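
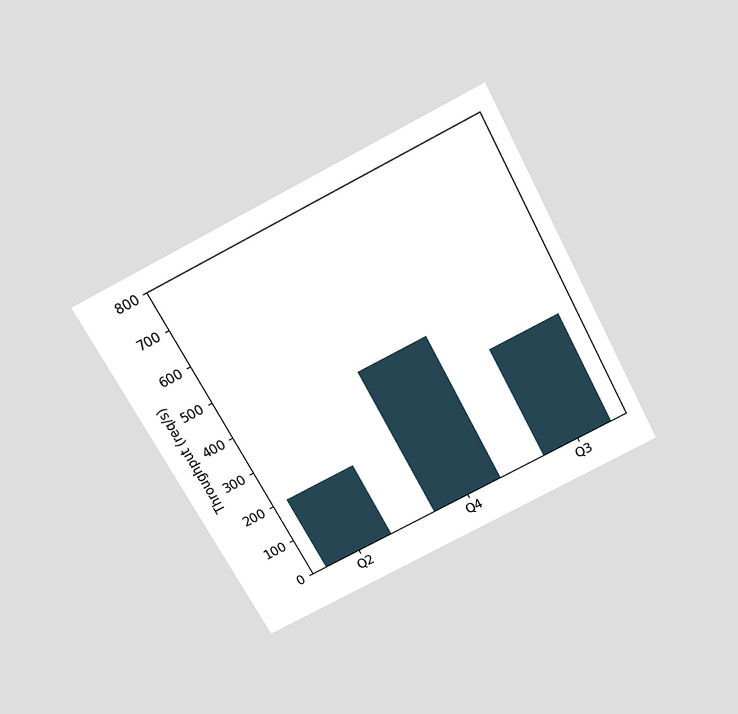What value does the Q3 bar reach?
The chart is tilted about 27° counter-clockwise and viewed slightly from above. Reading along the chart's y-axis, the Q3 bar reaches 300req/s.

300req/s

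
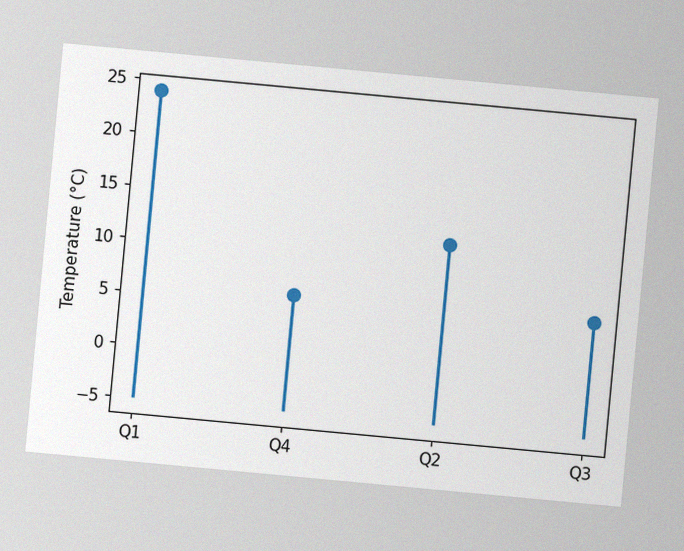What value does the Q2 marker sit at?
12°C

The chart is tilted about 5° clockwise, with some photo noise. The Q2 marker sits at 12°C.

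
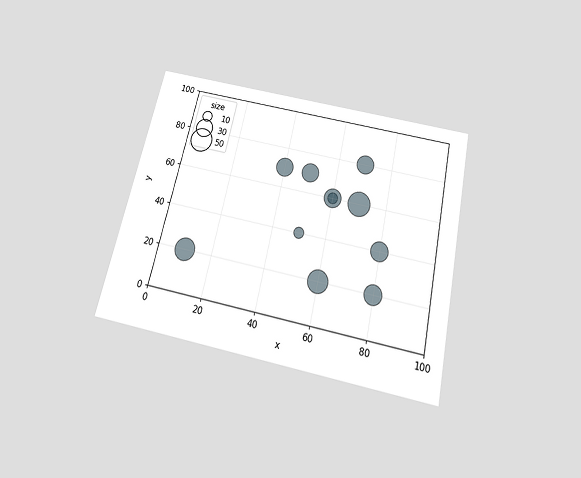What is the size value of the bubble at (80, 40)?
The chart is tilted about 13° clockwise and viewed slightly from below. Matching the bubble at (80, 40) against the size legend gives 30.

30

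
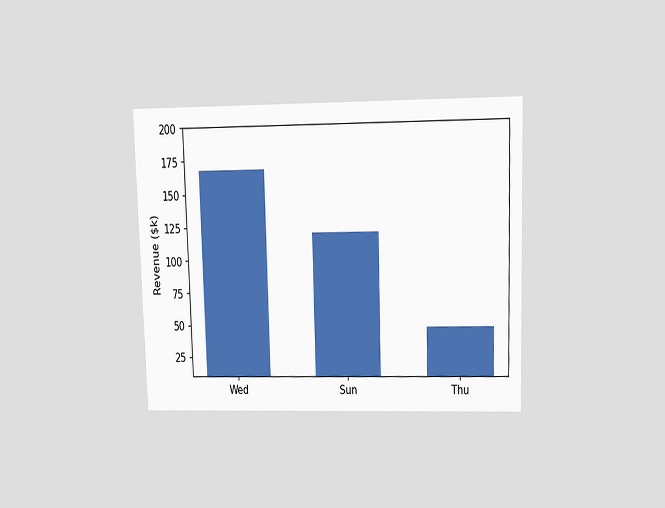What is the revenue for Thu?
$48k

The chart is viewed slightly from above. Reading along the chart's y-axis, the Thu bar reaches $48k.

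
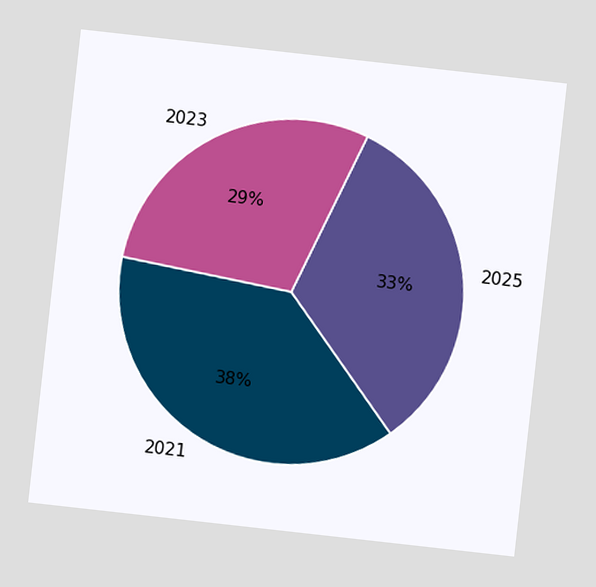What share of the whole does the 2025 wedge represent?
The chart is tilted about 6° clockwise. The 2025 slice takes up 33% of the pie.

33%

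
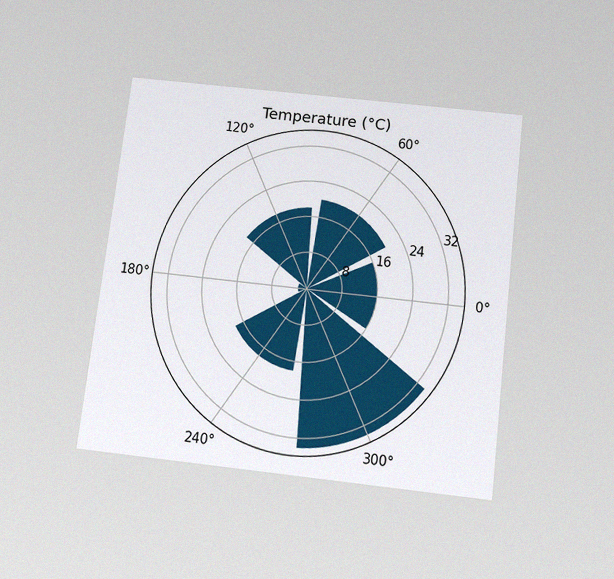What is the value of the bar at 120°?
18°C

The chart is tilted about 7° clockwise and viewed slightly from below, with some photo noise. The bar at 120° reaches 18°C on the radial axis.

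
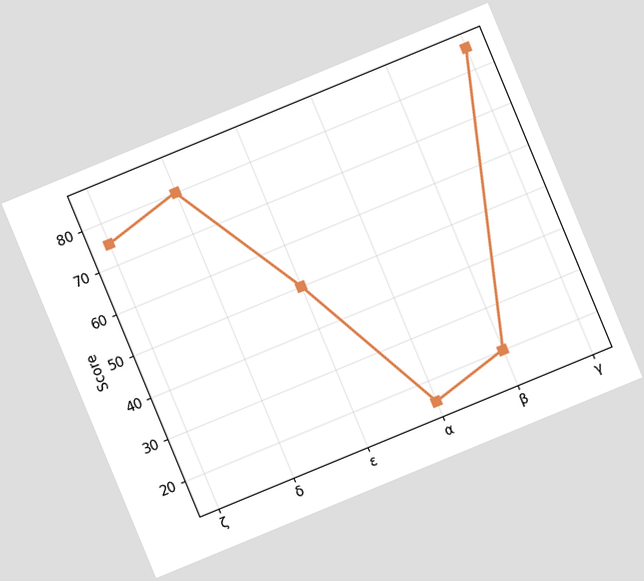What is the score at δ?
The chart is tilted about 22° counter-clockwise. At δ, the line is at 80.

80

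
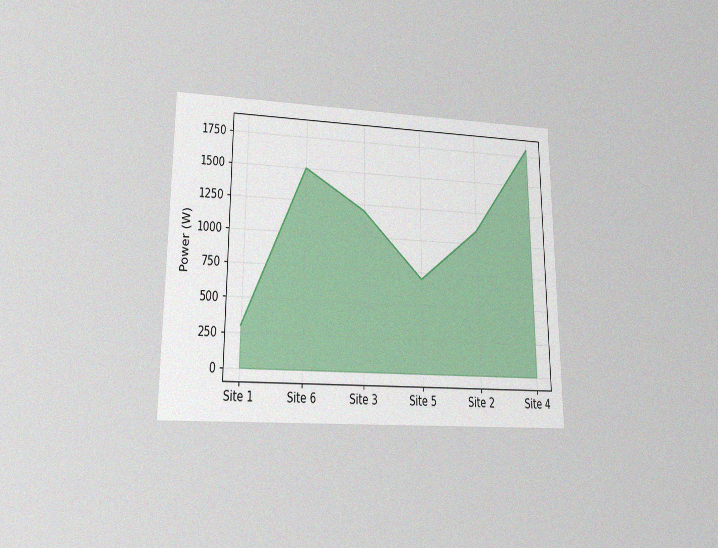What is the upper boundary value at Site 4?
1800W

The chart is viewed at a slight angle, with some photo noise. At Site 4 the upper boundary is at 1800W.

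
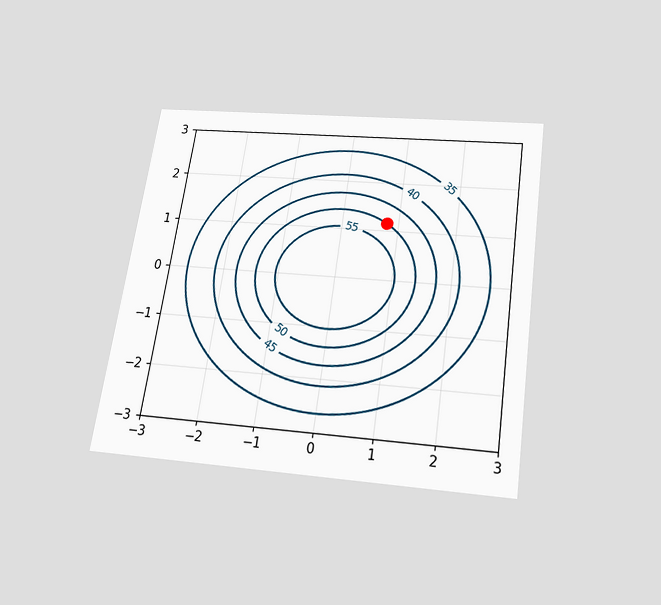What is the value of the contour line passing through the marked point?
The chart is tilted about 8° clockwise and viewed slightly from below. The marked point sits on the contour labelled 50.

50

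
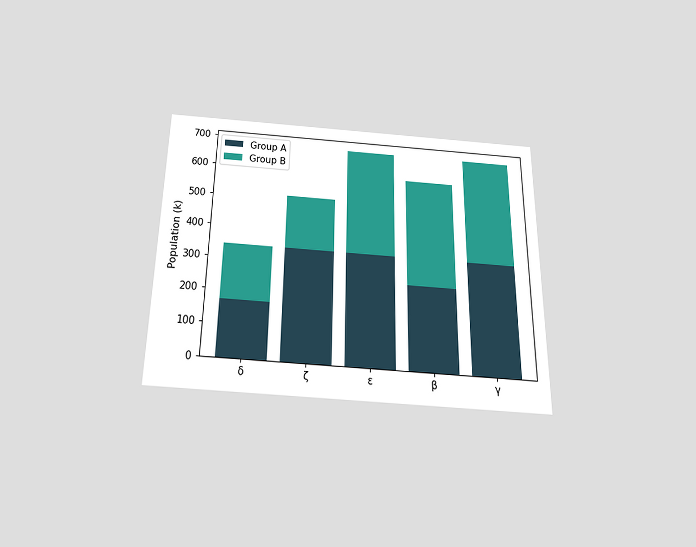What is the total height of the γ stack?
The chart is viewed slightly from below. The γ stack's top reaches 680k on the y-axis.

680k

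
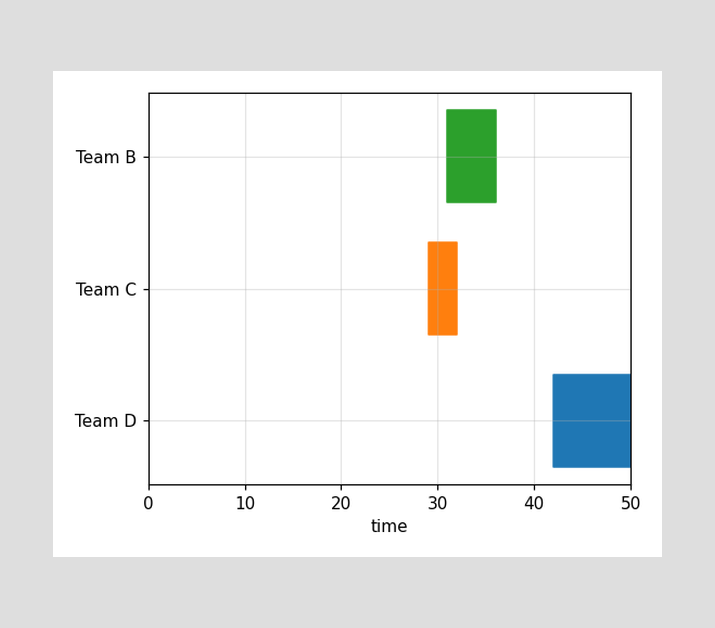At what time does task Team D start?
42

The Team D bar begins at t=42.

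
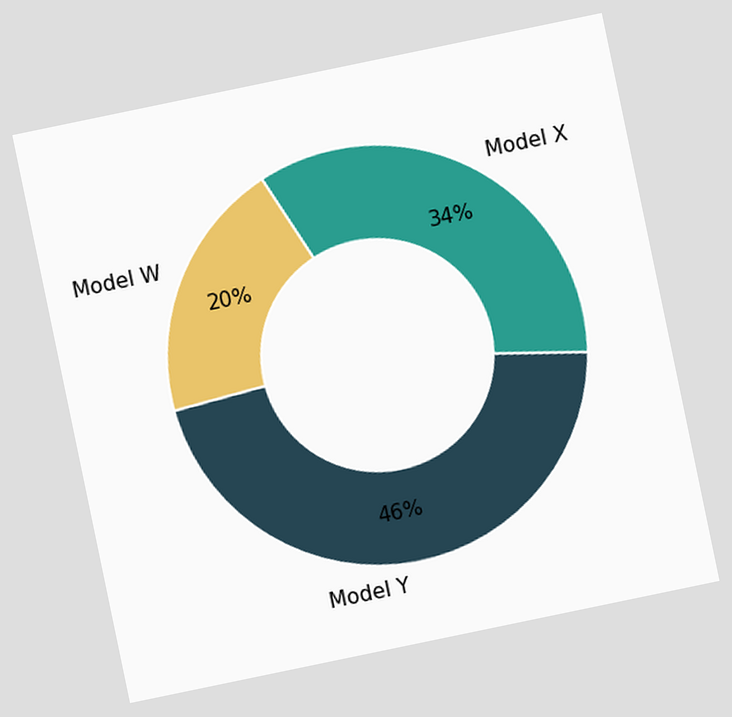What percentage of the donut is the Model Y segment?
The chart is tilted about 12° counter-clockwise. The Model Y segment takes up 46% of the ring.

46%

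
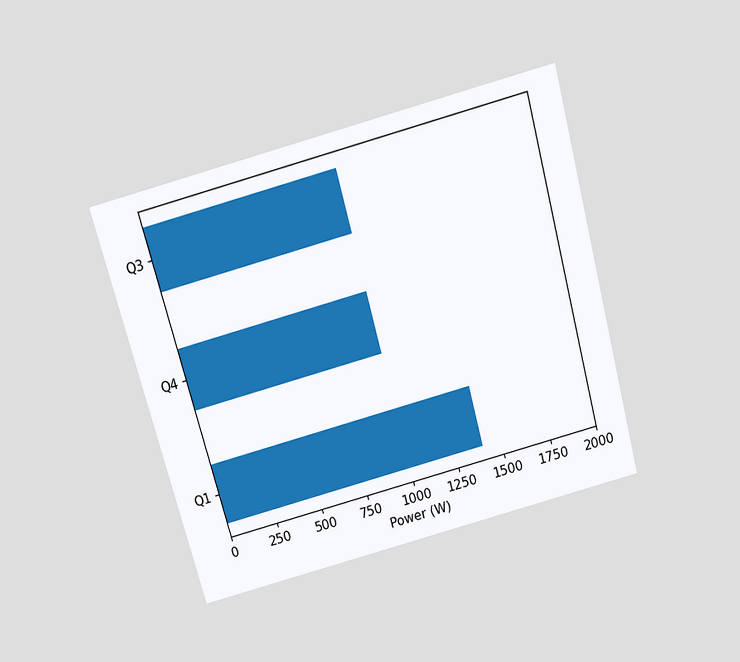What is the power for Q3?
The chart is tilted about 15° counter-clockwise and viewed slightly from above. Reading along the chart's x-axis, the Q3 bar reaches 1000W.

1000W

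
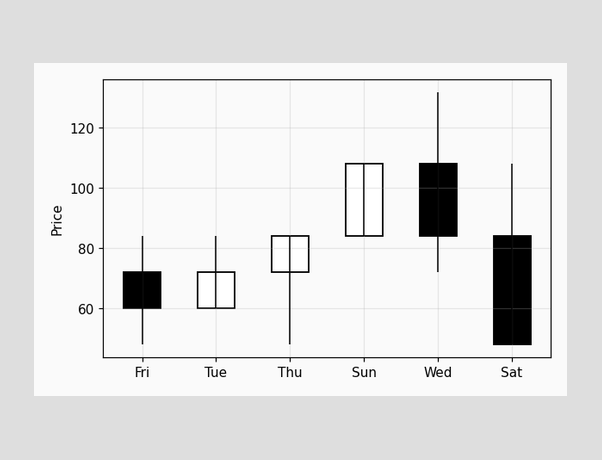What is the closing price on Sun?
108

The Sun candle closes at 108.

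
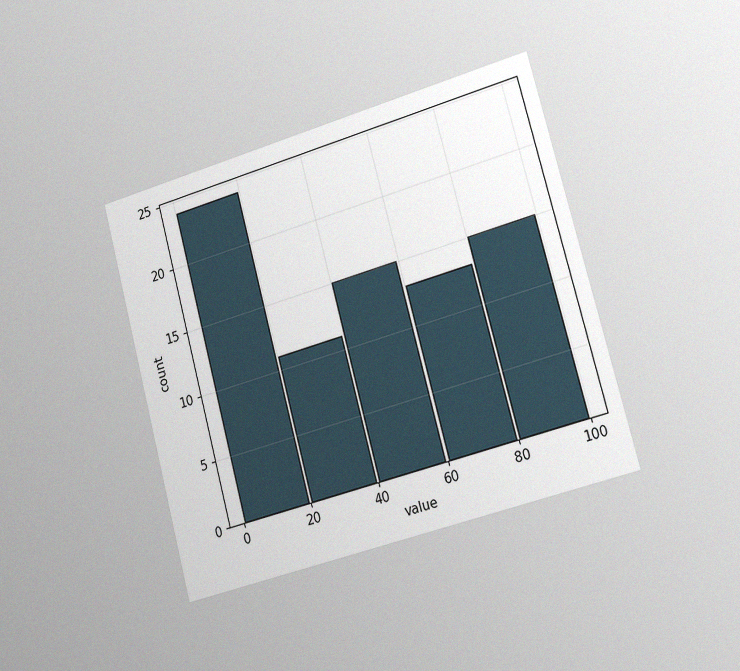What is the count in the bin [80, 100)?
15

The chart is tilted about 15° counter-clockwise and viewed slightly from the right, with some photo noise. The [80, 100) bin has height 15.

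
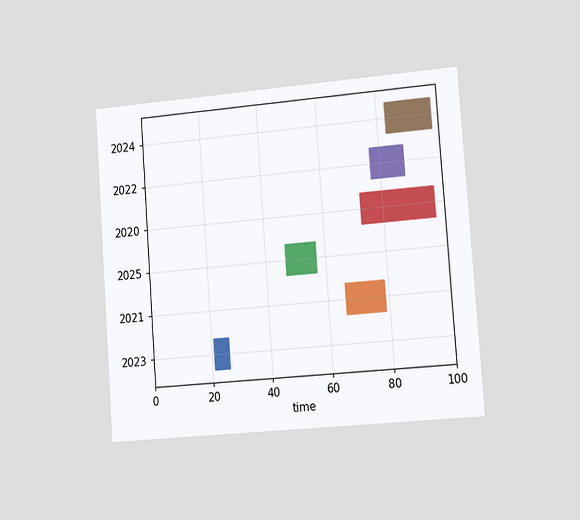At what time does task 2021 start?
The chart is tilted about 4° counter-clockwise and viewed slightly from the right. The 2021 bar begins at t=66.

66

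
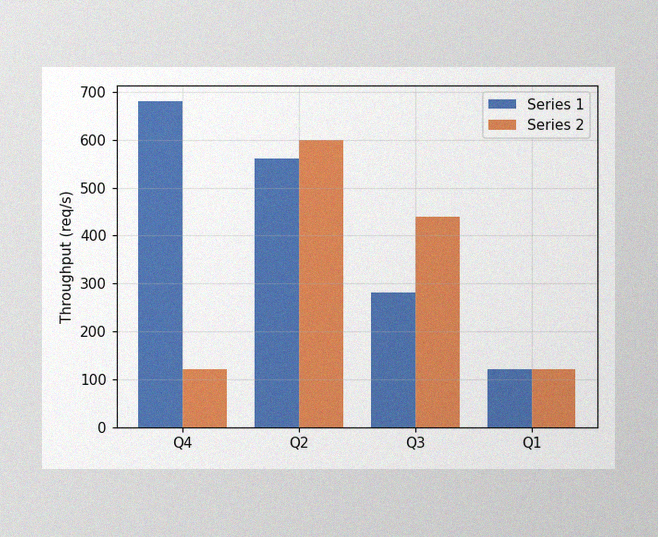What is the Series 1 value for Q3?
The image has some photo noise and uneven lighting. The Series 1 bar at Q3 reaches 280req/s on the y-axis.

280req/s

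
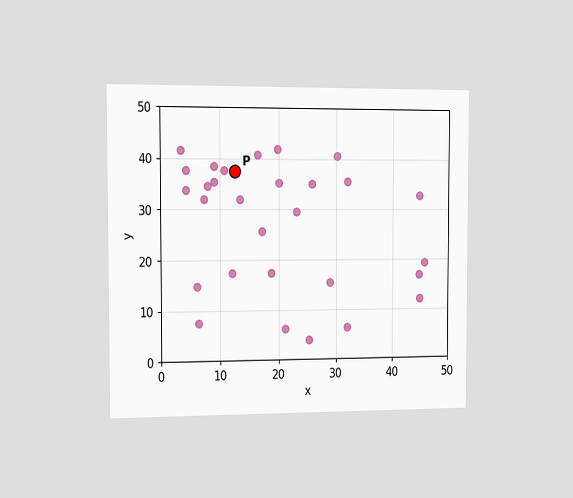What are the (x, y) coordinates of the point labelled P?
The chart is viewed slightly from the left. Following the gridlines from P to each axis, P sits at (12.5, 37.5).

(12.5, 37.5)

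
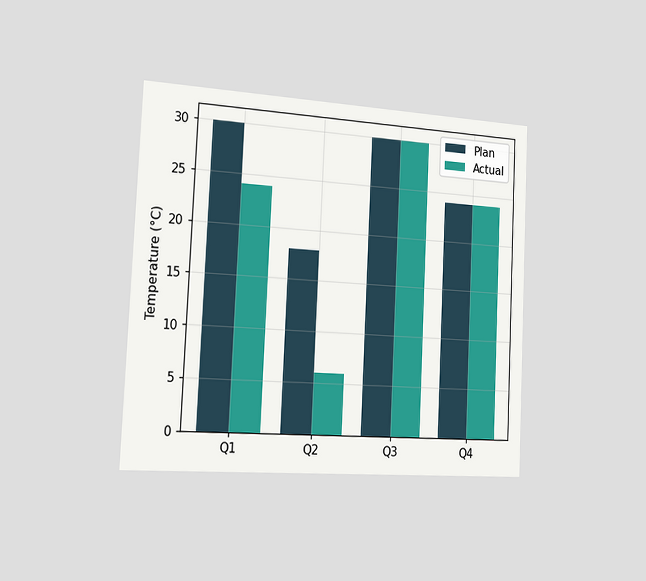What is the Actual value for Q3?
30°C

The chart is tilted about 3° clockwise and viewed slightly from the left. The Actual bar at Q3 reaches 30°C on the y-axis.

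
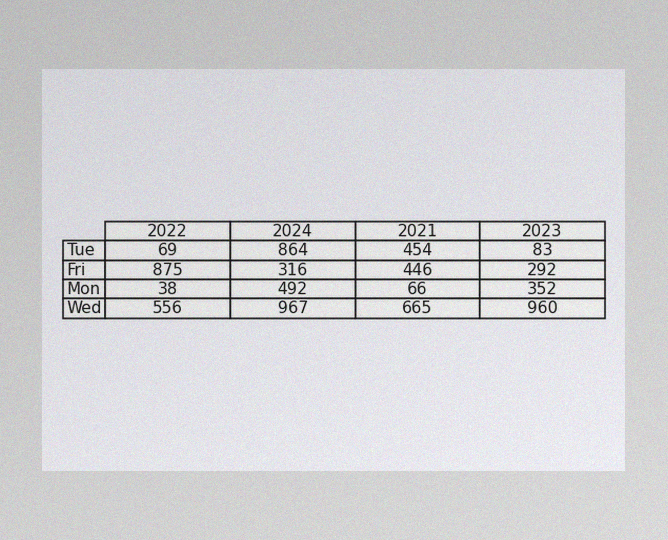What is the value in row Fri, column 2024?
316

The image has some photo noise and uneven lighting. The (Fri, 2024) cell reads 316.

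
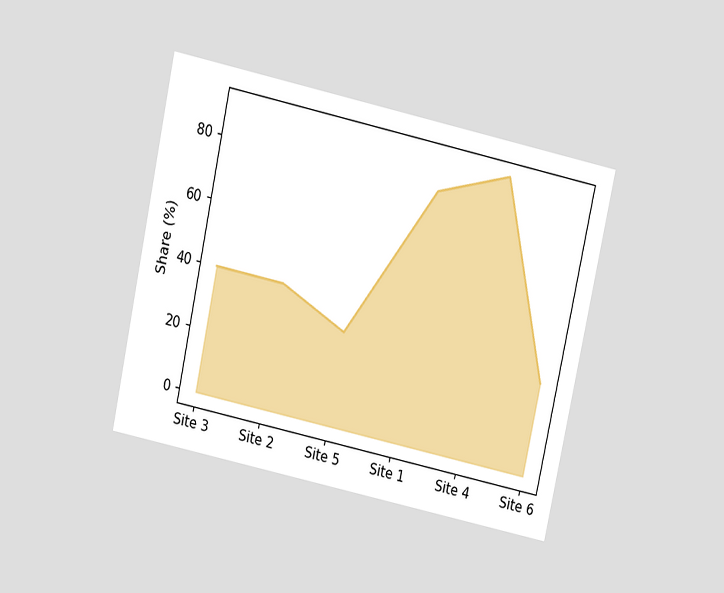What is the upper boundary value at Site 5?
30%

The chart is tilted about 12° clockwise and viewed at a slight angle. At Site 5 the upper boundary is at 30%.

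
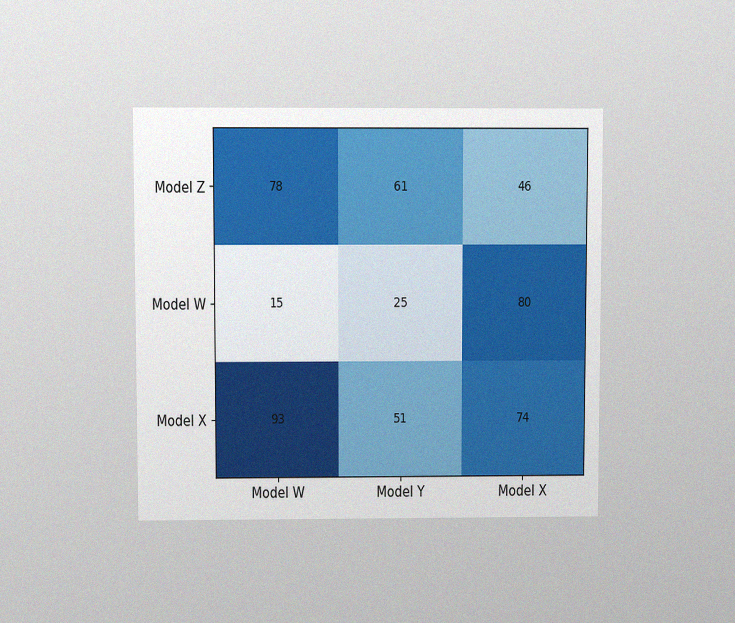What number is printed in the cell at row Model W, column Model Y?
25

The chart is viewed slightly from above, with some photo noise. The (Model W, Model Y) cell reads 25.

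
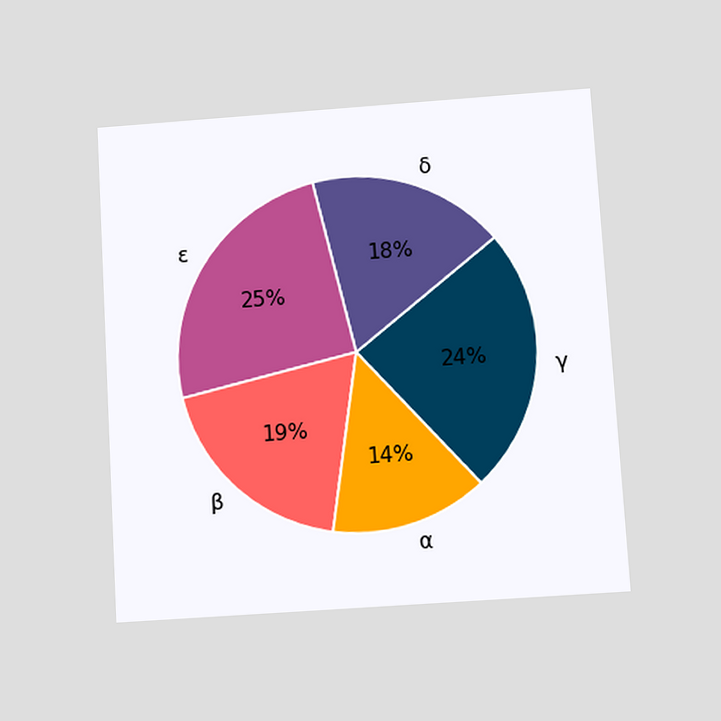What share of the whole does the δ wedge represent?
The chart is tilted about 3° counter-clockwise and viewed slightly from below. The δ slice takes up 18% of the pie.

18%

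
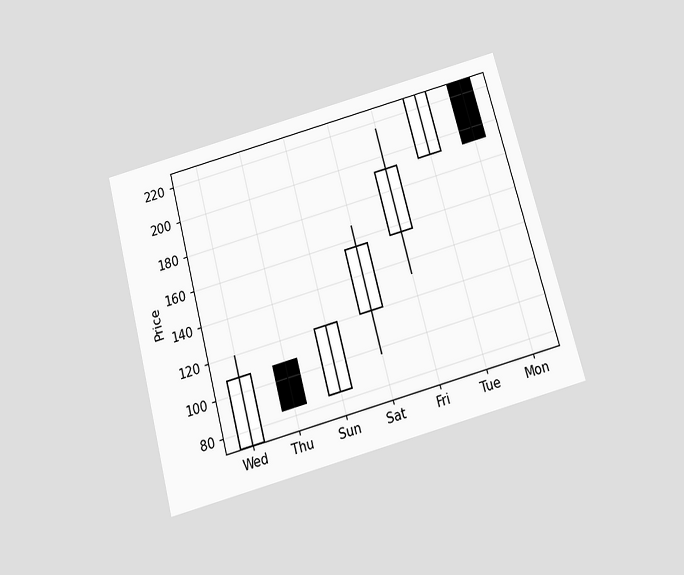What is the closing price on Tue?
228

The chart is tilted about 15° counter-clockwise and viewed slightly from below. The Tue candle closes at 228.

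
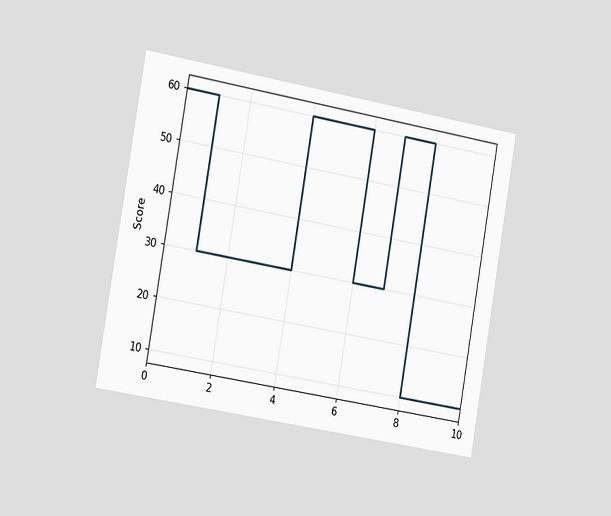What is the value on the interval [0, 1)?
60

The chart is tilted about 10° clockwise and viewed slightly from the left. On [0, 1) the step sits at 60.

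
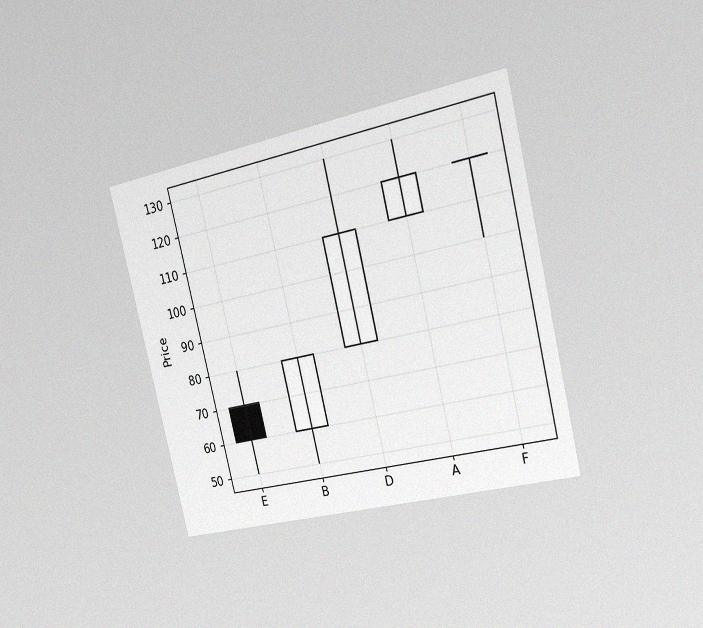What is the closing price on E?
60

The chart is tilted about 13° counter-clockwise and viewed slightly from the right, with some photo noise. The E candle closes at 60.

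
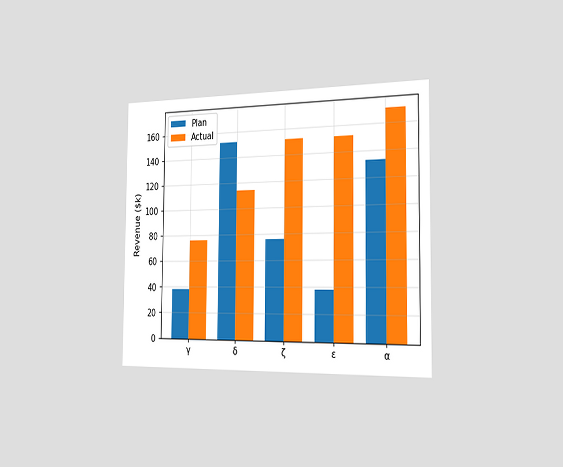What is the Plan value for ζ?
$76k

The chart is viewed slightly from the right. The Plan bar at ζ reaches $76k on the y-axis.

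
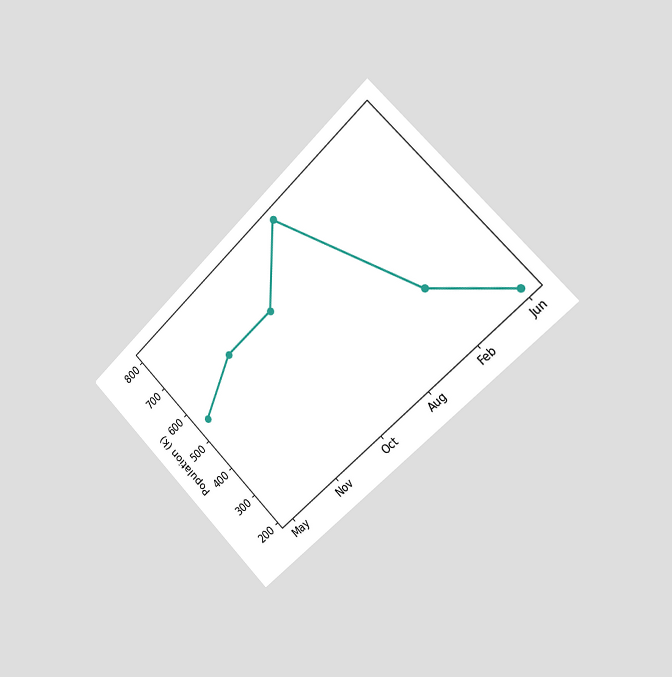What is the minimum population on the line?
210k

The chart is tilted about 45° counter-clockwise and viewed slightly from the right. The lowest point is at Jun, and reading across to the y-axis gives 210k.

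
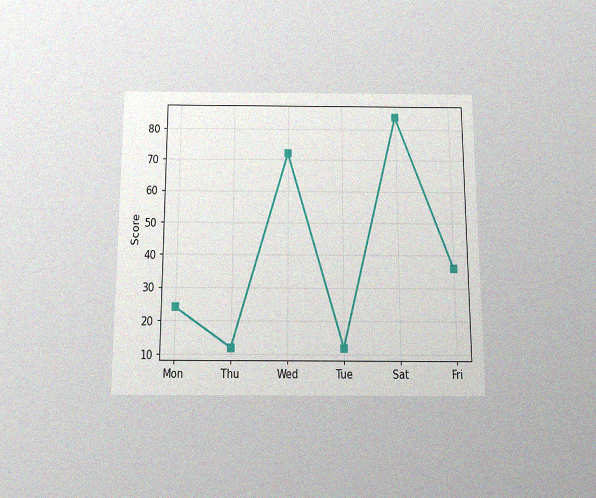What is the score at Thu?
The chart is viewed slightly from below, with some photo noise. At Thu, the line is at 12.

12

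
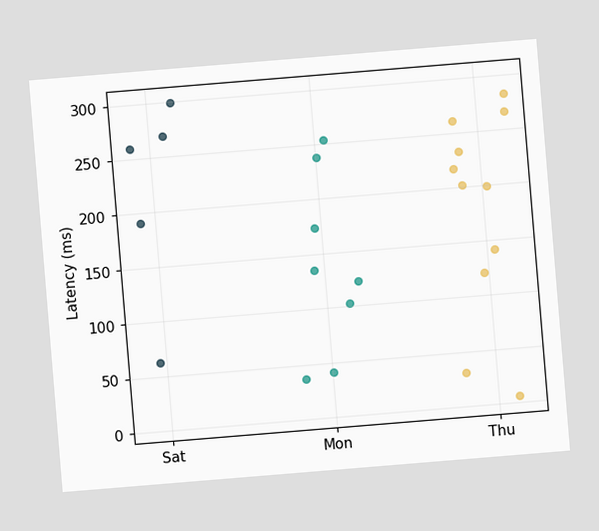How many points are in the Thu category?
The chart is tilted about 5° counter-clockwise. Counting the markers in the Thu column gives 11.

11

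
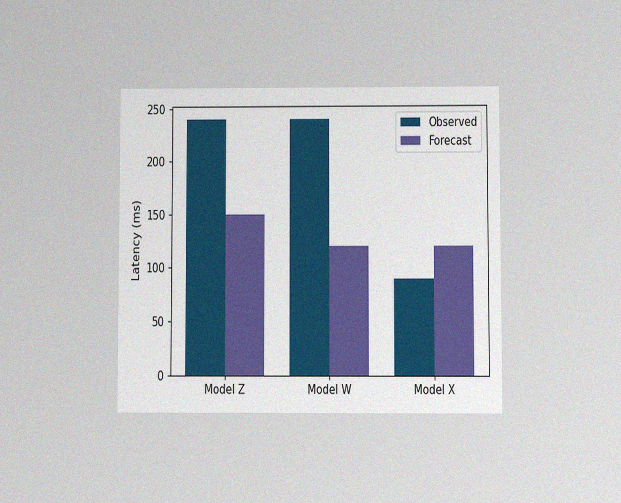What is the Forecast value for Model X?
120ms

The chart is viewed at a slight angle, with some photo noise. The Forecast bar at Model X reaches 120ms on the y-axis.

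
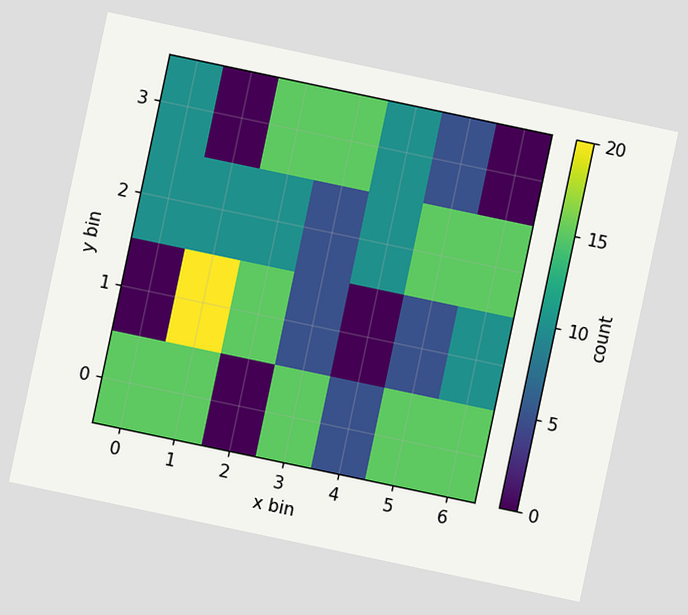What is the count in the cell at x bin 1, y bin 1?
The chart is tilted about 12° clockwise. Matching the cell (1, 1) against the colorbar gives 20.

20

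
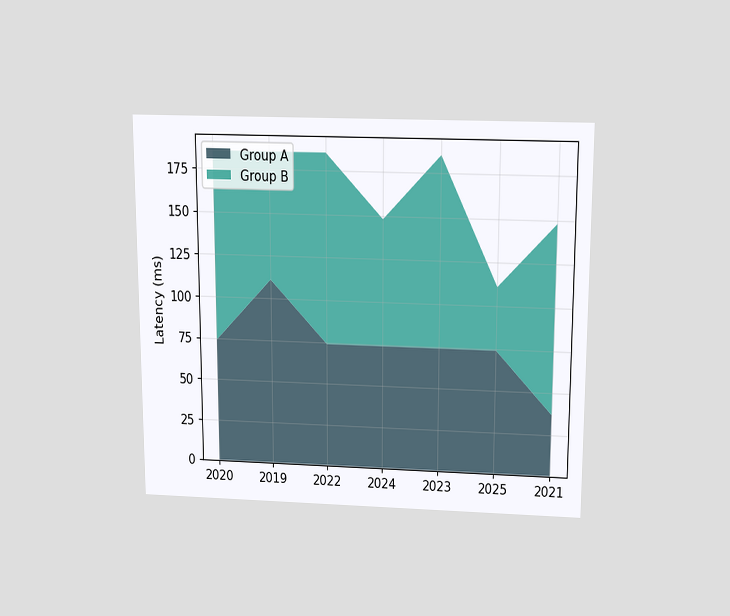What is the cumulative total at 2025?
111ms

The chart is viewed slightly from above. The stacked total at 2025 reaches 111ms.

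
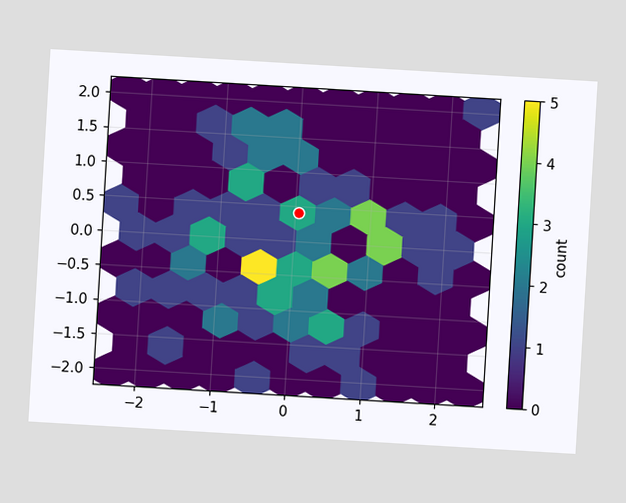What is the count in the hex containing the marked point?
The chart is tilted about 3° clockwise. The marked hex reads 3 on the colorbar.

3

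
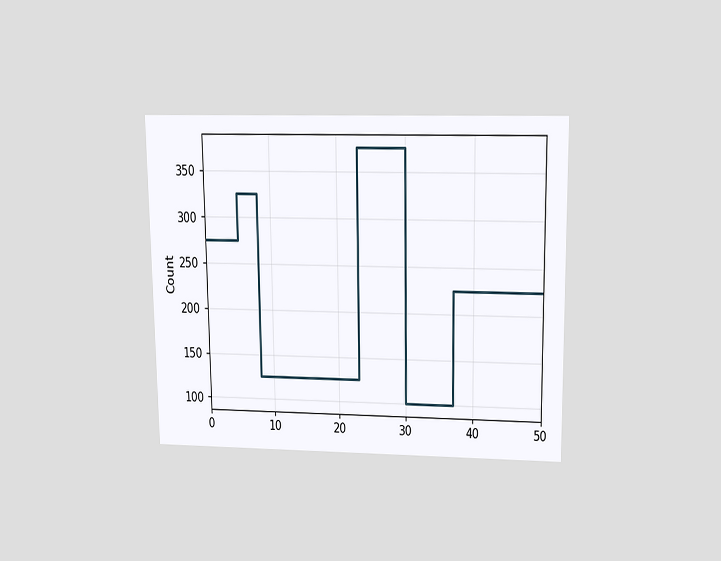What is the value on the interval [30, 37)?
The chart is viewed slightly from above. On [30, 37) the step sits at 100.

100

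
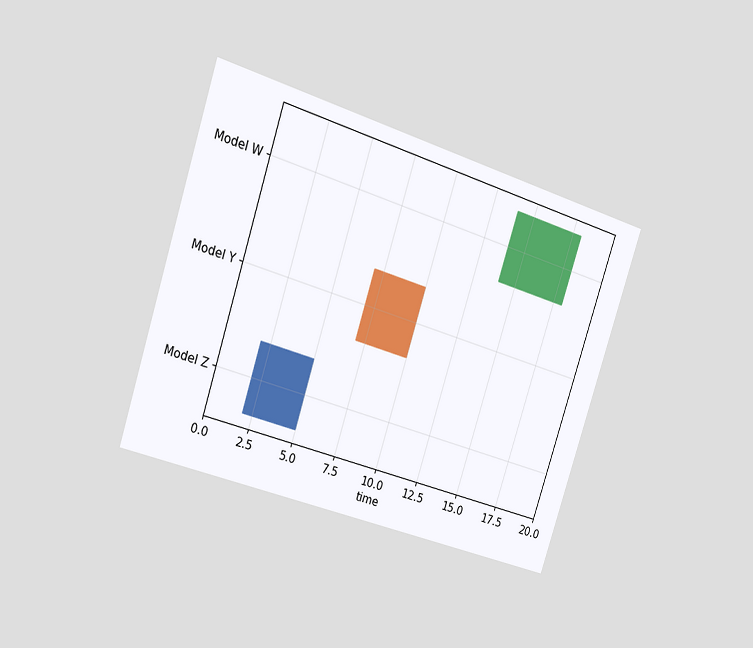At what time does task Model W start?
14

The chart is tilted about 18° clockwise and viewed at a slight angle. The Model W bar begins at t=14.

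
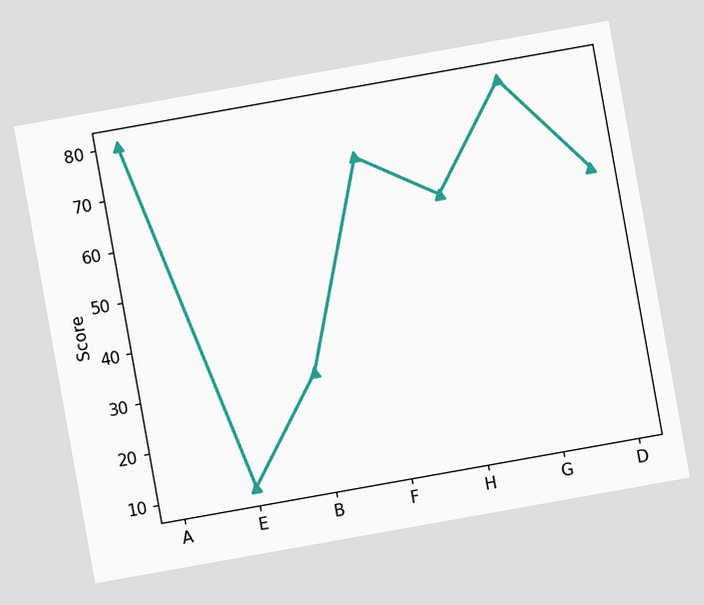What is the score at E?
The chart is tilted about 10° counter-clockwise. At E, the line is at 10.

10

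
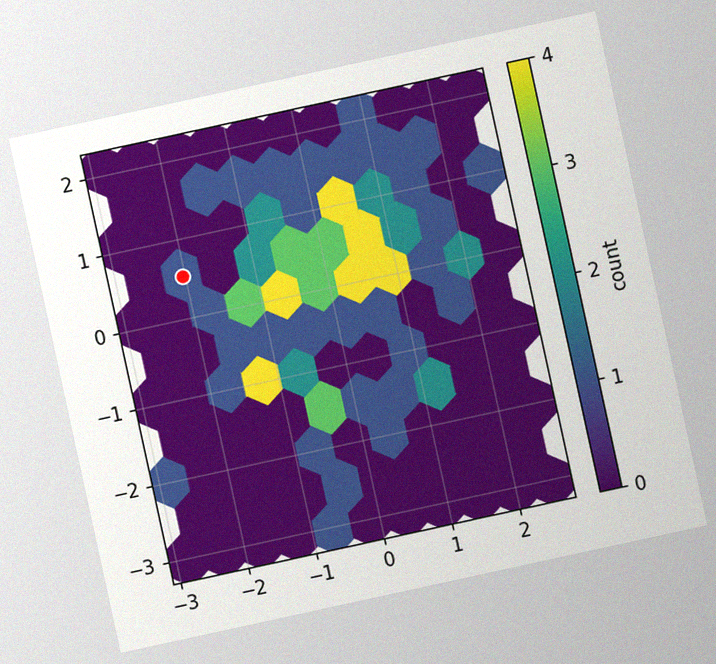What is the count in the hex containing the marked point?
1

The chart is tilted about 12° counter-clockwise, with some photo noise. The marked hex reads 1 on the colorbar.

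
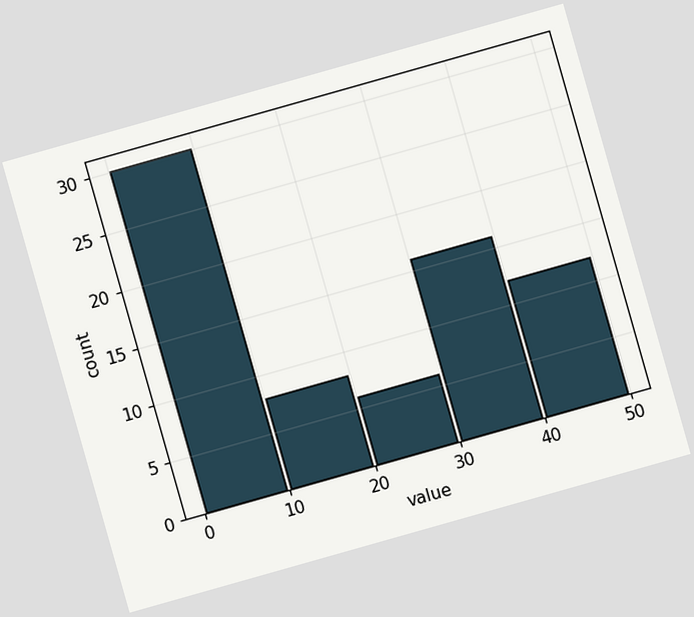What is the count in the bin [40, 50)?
12

The chart is tilted about 16° counter-clockwise. The [40, 50) bin has height 12.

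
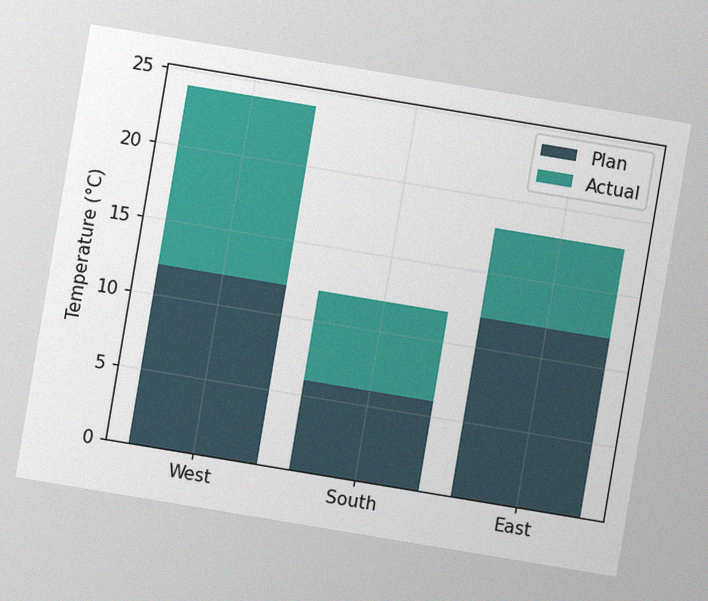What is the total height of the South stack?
12°C

The chart is tilted about 9° clockwise, with some photo noise. The South stack's top reaches 12°C on the y-axis.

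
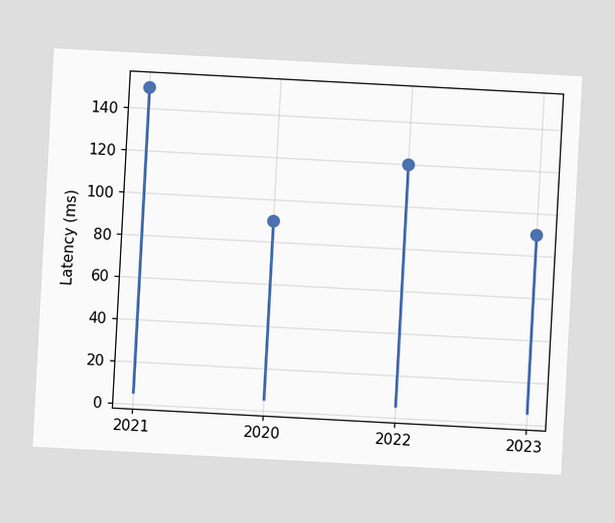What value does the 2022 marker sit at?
120ms

The chart is tilted about 3° clockwise. The 2022 marker sits at 120ms.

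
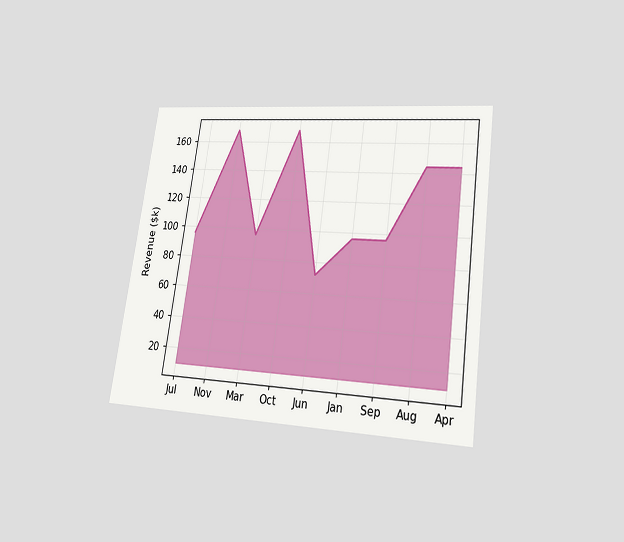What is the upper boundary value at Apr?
$144k

The chart is tilted about 8° clockwise and viewed at a slight angle. At Apr the upper boundary is at $144k.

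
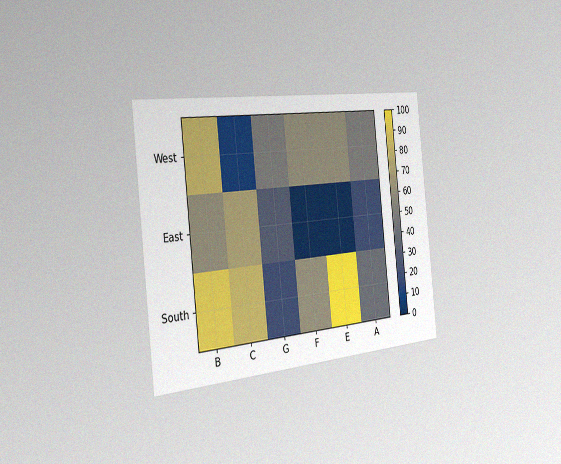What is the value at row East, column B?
60

The chart is tilted about 6° counter-clockwise and viewed slightly from the left, with some photo noise. Matching cell (East, B) against the colorbar gives 60.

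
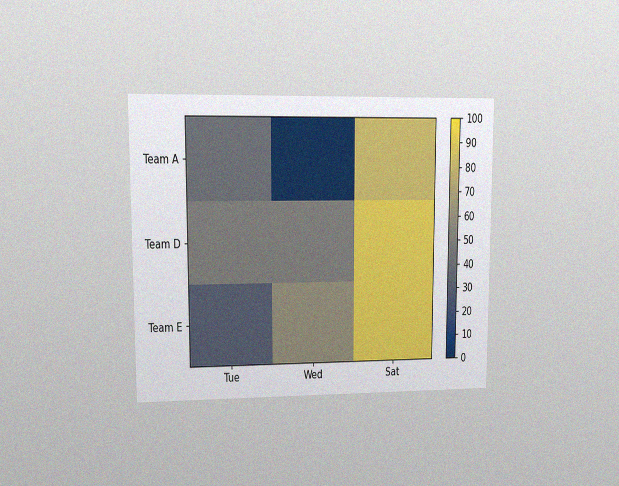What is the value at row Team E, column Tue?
The chart is viewed at a slight angle, with some photo noise. Matching cell (Team E, Tue) against the colorbar gives 30.

30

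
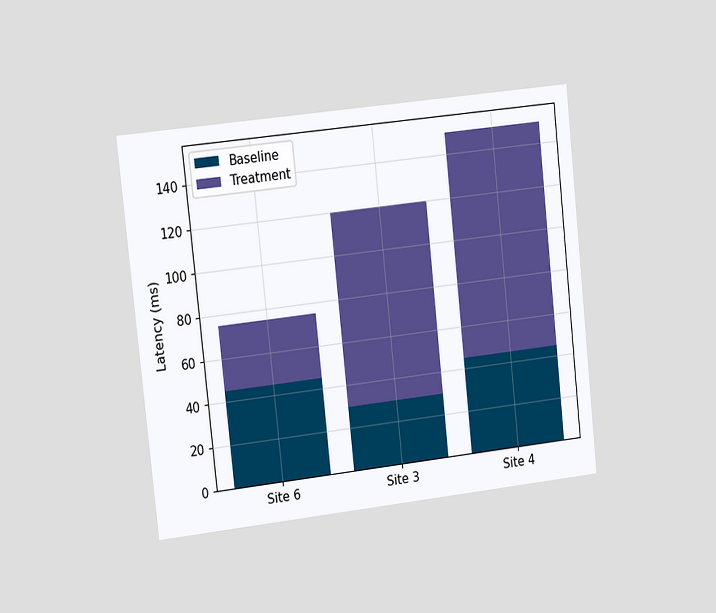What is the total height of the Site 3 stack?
The chart is tilted about 6° counter-clockwise and viewed slightly from the left. The Site 3 stack's top reaches 120ms on the y-axis.

120ms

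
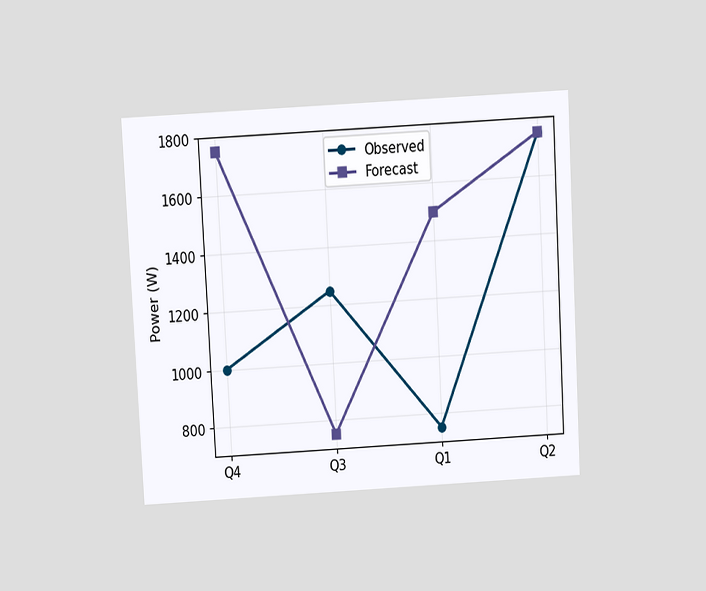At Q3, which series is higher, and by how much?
The chart is tilted about 3° counter-clockwise and viewed slightly from above. At Q3, Observed sits above the other line by 500W.

Observed, by 500W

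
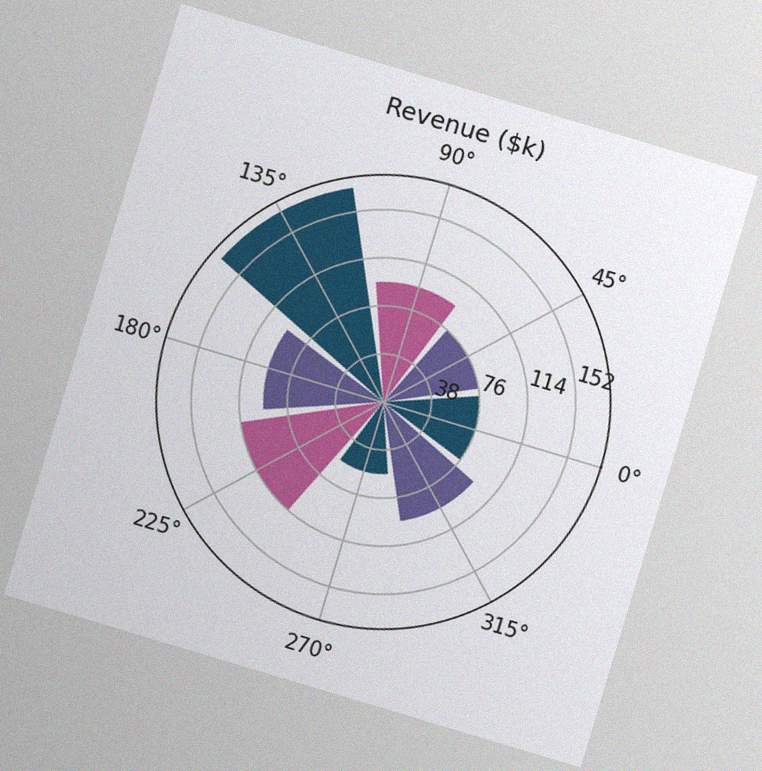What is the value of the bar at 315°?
$95k

The chart is tilted about 17° clockwise, with some photo noise. The bar at 315° reaches $95k on the radial axis.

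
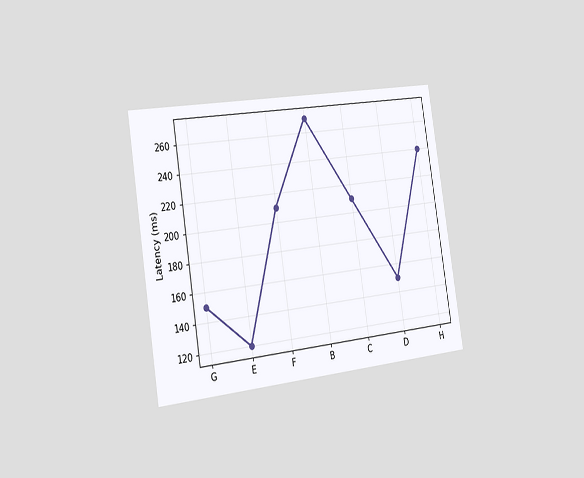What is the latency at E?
120ms

The chart is tilted about 9° counter-clockwise and viewed slightly from the left. At E, the line is at 120ms.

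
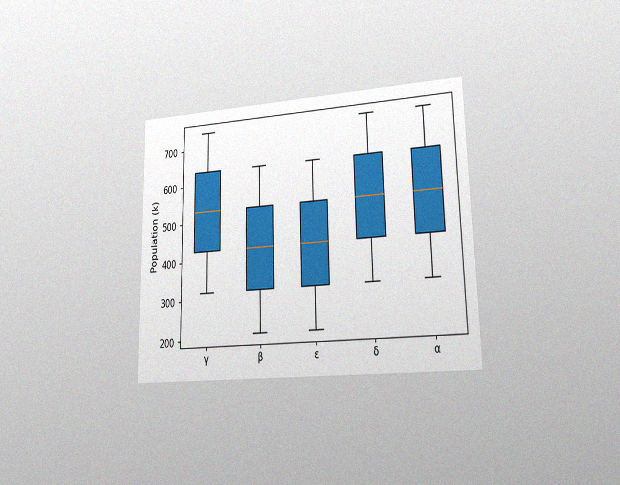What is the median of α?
530k

The chart is viewed at a slight angle, with some photo noise. The median line in the α box sits at 530k.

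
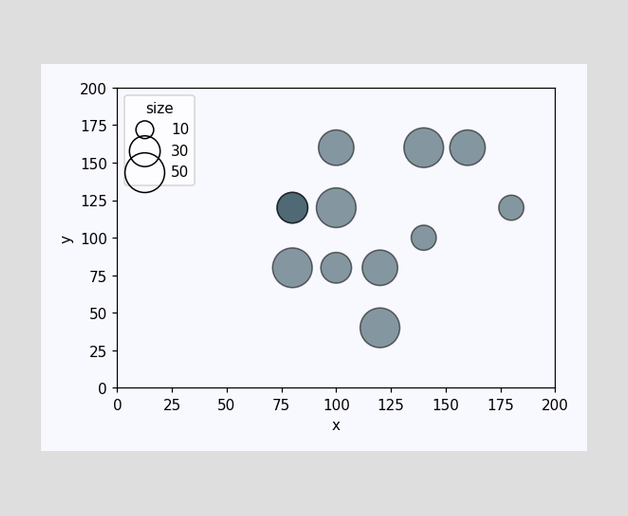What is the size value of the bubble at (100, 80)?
Matching the bubble at (100, 80) against the size legend gives 30.

30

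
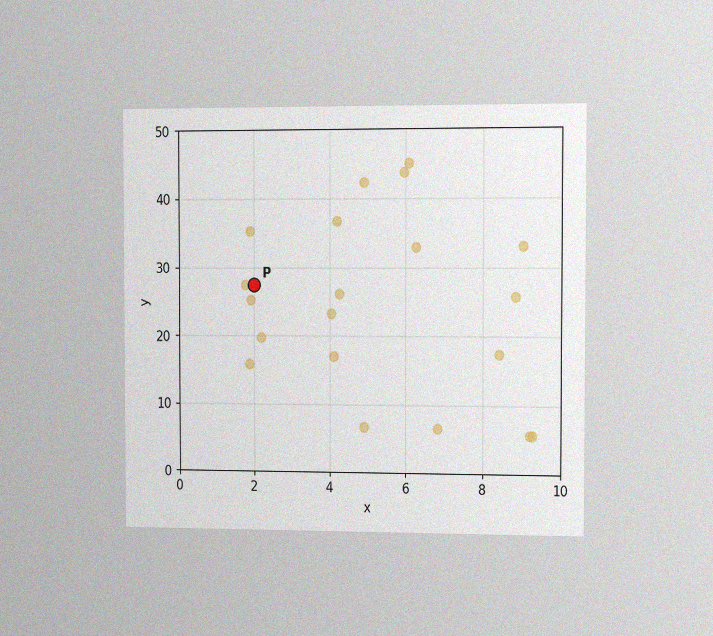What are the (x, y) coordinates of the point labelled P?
(2, 27.5)

The chart is viewed slightly from the right, with some photo noise. Following the gridlines from P to each axis, P sits at (2, 27.5).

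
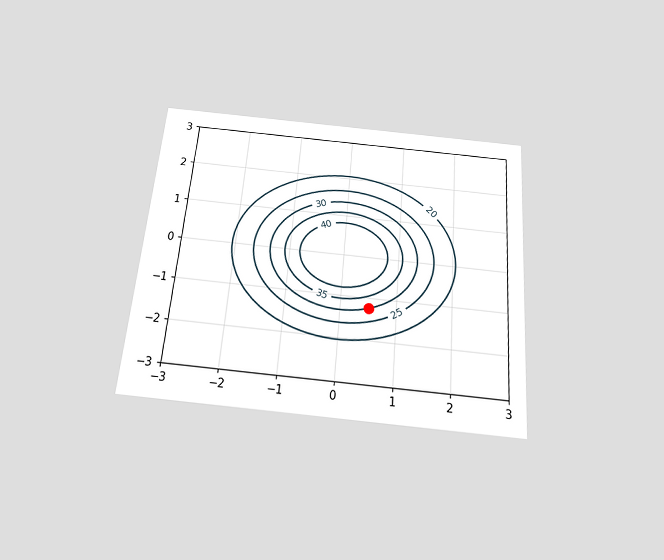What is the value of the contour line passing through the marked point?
The chart is tilted about 5° clockwise and viewed slightly from below. The marked point sits on the contour labelled 30.

30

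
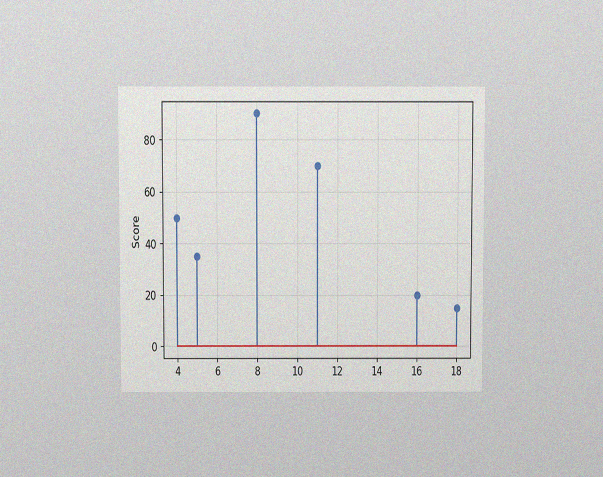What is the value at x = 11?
70

The chart is viewed slightly from above, with some photo noise. The stem at x=11 reaches 70.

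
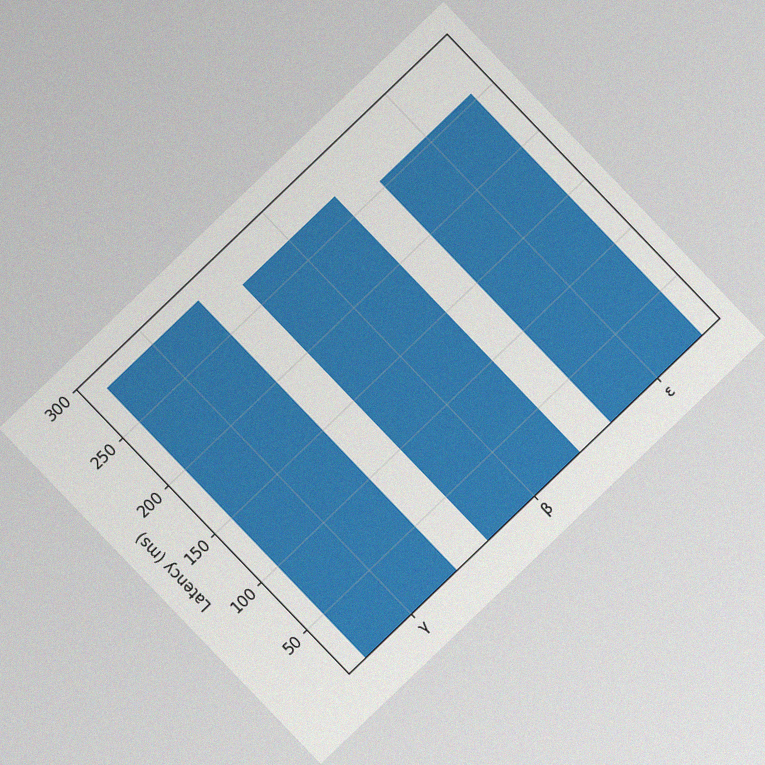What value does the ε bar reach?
255ms

The chart is tilted about 44° counter-clockwise, with some photo noise. Reading along the chart's y-axis, the ε bar reaches 255ms.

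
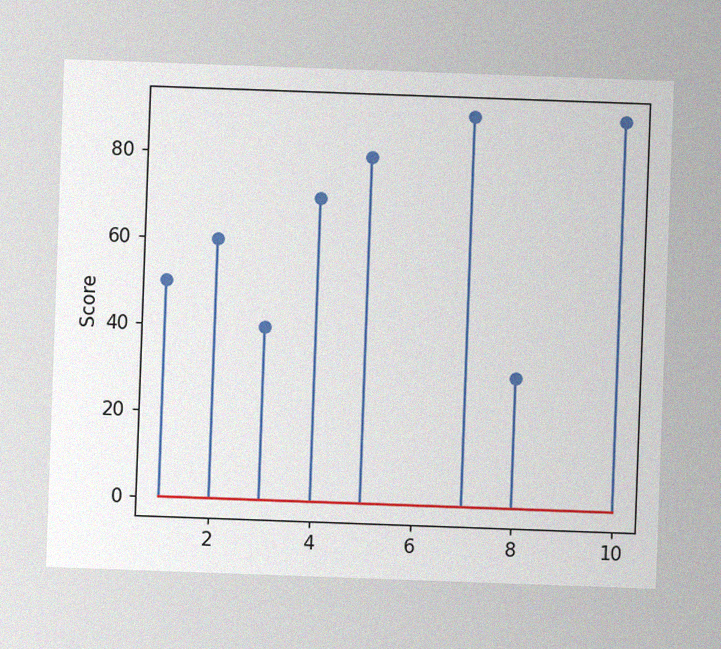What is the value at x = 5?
80

The chart is tilted about 2° clockwise, with some photo noise. The stem at x=5 reaches 80.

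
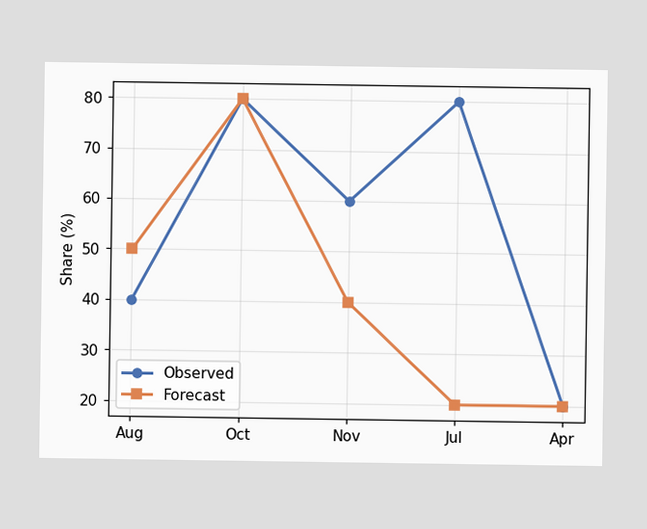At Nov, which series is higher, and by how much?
At Nov, Observed sits above the other line by 20%.

Observed, by 20%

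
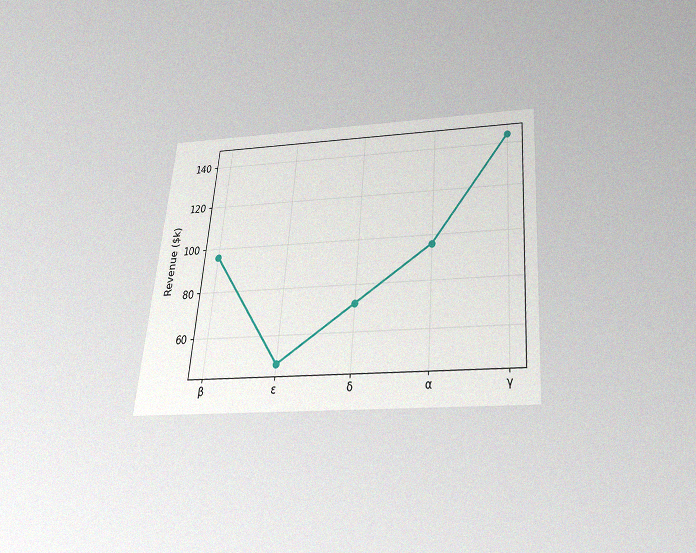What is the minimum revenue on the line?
$48k

The chart is tilted about 5° clockwise and viewed slightly from below, with some photo noise. The lowest point is at ε, and reading across to the y-axis gives $48k.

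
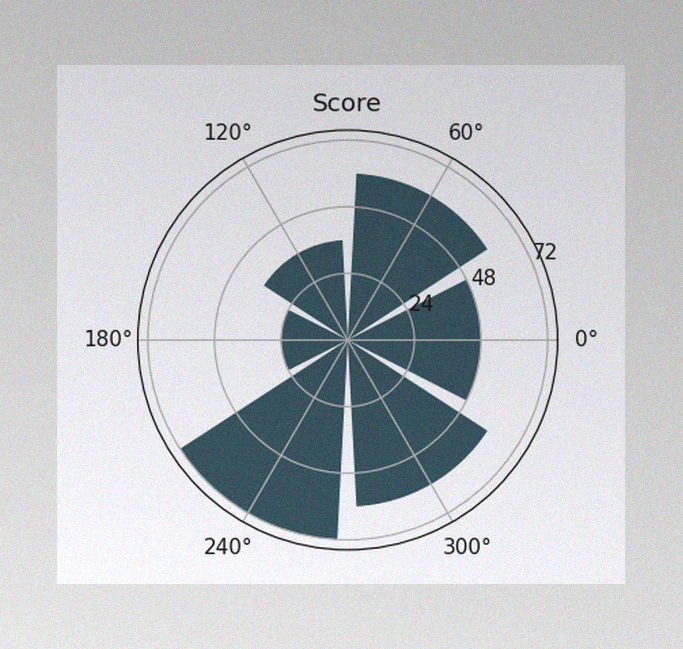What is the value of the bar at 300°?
The image has some photo noise and uneven lighting. The bar at 300° reaches 60 on the radial axis.

60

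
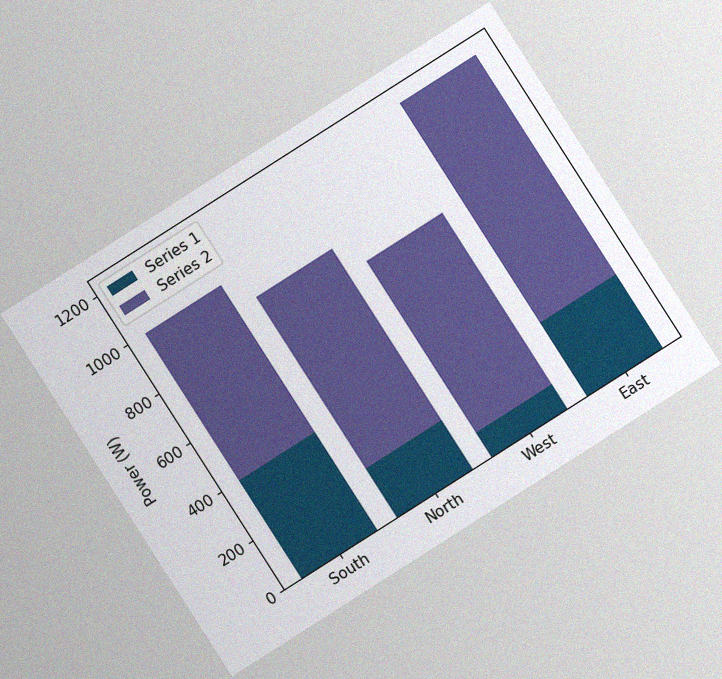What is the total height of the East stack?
The chart is tilted about 33° counter-clockwise, with some photo noise. The East stack's top reaches 1200W on the y-axis.

1200W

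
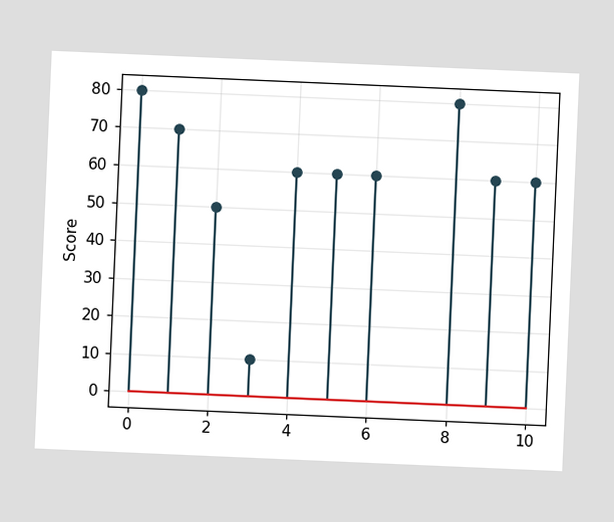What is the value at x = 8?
The chart is tilted about 2° clockwise. The stem at x=8 reaches 80.

80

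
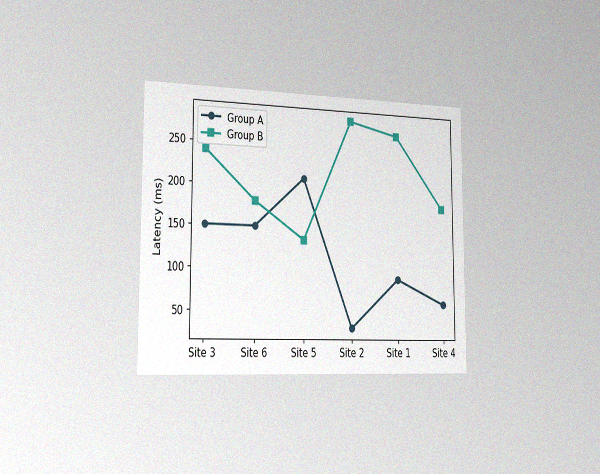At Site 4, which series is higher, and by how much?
Group B, by 120ms

The chart is viewed slightly from the left, with some photo noise. At Site 4, Group B sits above the other line by 120ms.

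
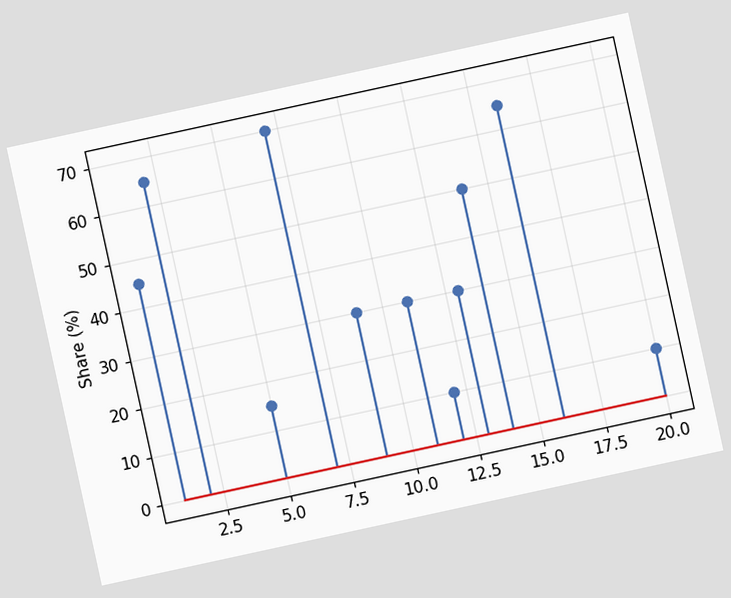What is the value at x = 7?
70%

The chart is tilted about 12° counter-clockwise. The stem at x=7 reaches 70%.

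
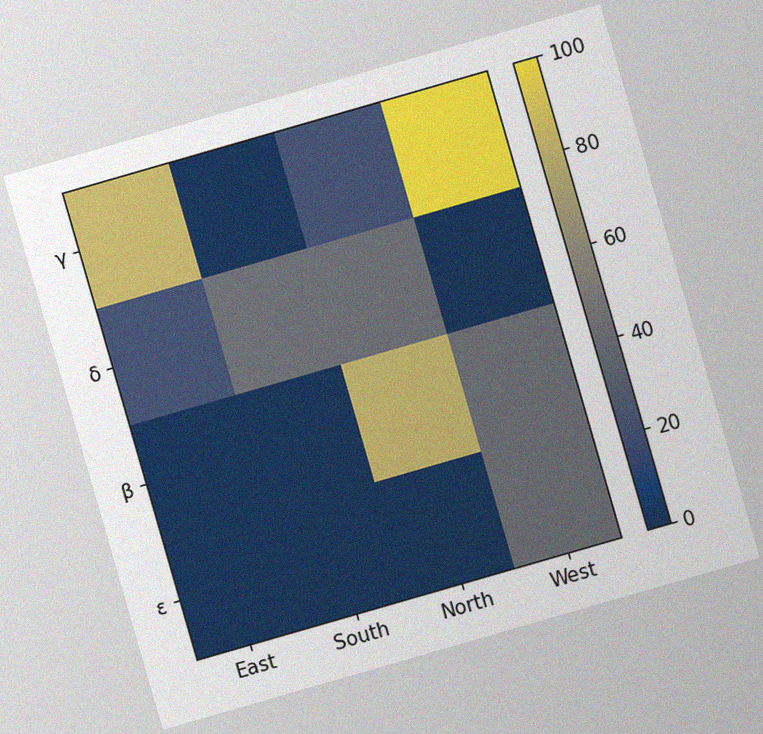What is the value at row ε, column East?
The chart is tilted about 16° counter-clockwise, with some photo noise. Matching cell (ε, East) against the colorbar gives 0.

0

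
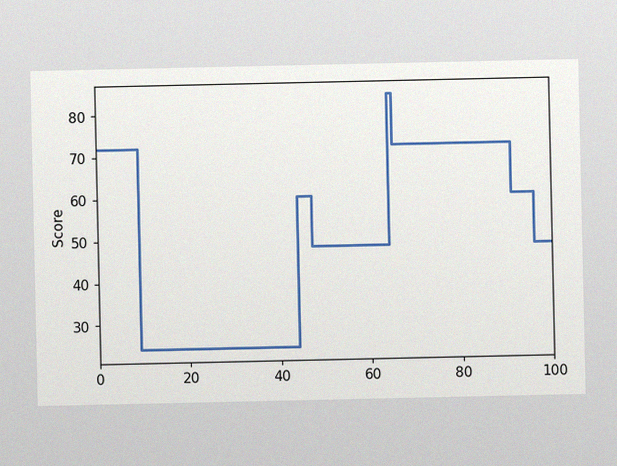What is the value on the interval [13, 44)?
The image has some photo noise and uneven lighting. On [13, 44) the step sits at 24.

24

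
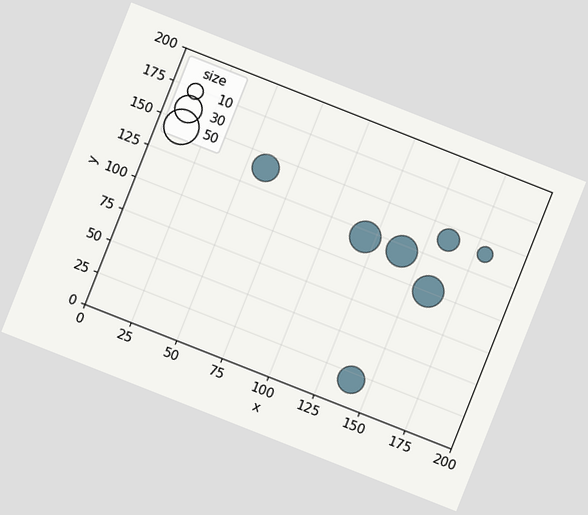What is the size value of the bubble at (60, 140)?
30

The chart is tilted about 22° clockwise. Matching the bubble at (60, 140) against the size legend gives 30.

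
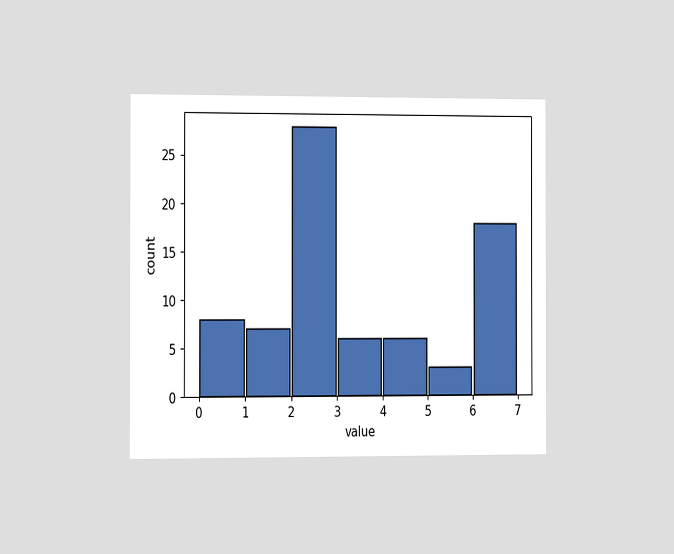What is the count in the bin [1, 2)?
The chart is viewed slightly from the left. The [1, 2) bin has height 7.

7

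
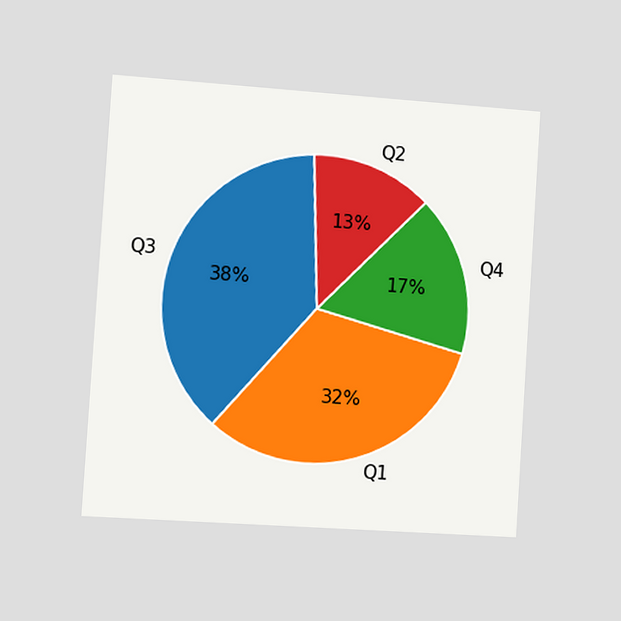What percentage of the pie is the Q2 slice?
The chart is tilted about 4° clockwise and viewed slightly from the left. The Q2 slice takes up 13% of the pie.

13%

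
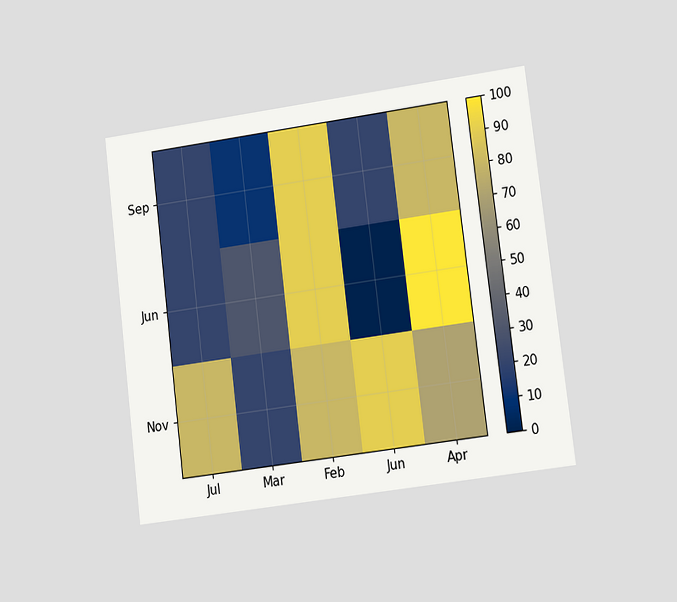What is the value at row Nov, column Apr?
70

The chart is tilted about 7° counter-clockwise and viewed at a slight angle. Matching cell (Nov, Apr) against the colorbar gives 70.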